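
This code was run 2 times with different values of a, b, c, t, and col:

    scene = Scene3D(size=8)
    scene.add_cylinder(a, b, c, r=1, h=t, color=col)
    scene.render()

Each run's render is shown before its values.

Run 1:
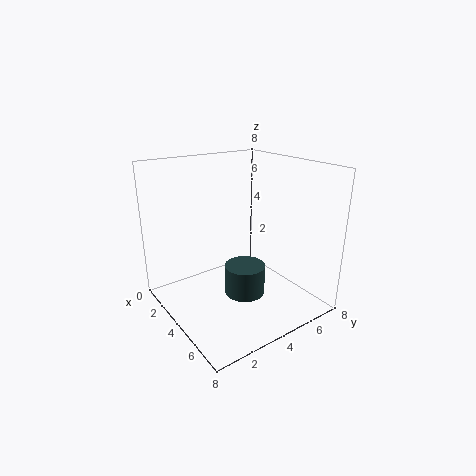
a = 6
b = 3
c = 2
t = 1.5
col = 'darkslategray'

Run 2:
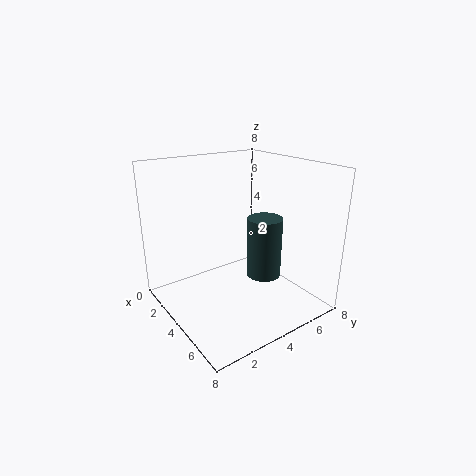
a = 4.5
b = 5.5
c = 1.5
t = 3.5
col = 'darkslategray'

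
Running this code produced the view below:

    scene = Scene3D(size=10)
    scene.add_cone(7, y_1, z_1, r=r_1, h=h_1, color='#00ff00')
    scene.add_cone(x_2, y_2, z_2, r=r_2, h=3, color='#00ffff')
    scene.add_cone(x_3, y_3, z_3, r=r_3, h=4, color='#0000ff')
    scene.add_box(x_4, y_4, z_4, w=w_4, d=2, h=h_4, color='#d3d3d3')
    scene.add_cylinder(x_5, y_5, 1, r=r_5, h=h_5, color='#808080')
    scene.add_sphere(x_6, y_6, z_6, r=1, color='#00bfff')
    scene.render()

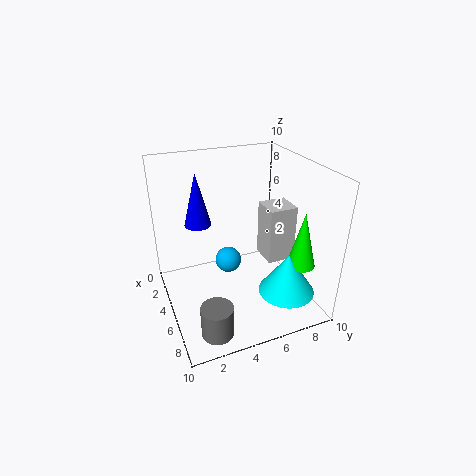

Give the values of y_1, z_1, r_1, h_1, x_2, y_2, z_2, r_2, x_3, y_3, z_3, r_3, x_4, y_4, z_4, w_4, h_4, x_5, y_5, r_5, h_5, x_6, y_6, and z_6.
y_1 = 9; z_1 = 3; r_1 = 1; h_1 = 4; x_2 = 7; y_2 = 8; z_2 = 1; r_2 = 2; x_3 = 2; y_3 = 3; z_3 = 5; r_3 = 1; x_4 = 4; y_4 = 7; z_4 = 3; w_4 = 2; h_4 = 4; x_5 = 9; y_5 = 2; r_5 = 1; h_5 = 2; x_6 = 3; y_6 = 5; z_6 = 2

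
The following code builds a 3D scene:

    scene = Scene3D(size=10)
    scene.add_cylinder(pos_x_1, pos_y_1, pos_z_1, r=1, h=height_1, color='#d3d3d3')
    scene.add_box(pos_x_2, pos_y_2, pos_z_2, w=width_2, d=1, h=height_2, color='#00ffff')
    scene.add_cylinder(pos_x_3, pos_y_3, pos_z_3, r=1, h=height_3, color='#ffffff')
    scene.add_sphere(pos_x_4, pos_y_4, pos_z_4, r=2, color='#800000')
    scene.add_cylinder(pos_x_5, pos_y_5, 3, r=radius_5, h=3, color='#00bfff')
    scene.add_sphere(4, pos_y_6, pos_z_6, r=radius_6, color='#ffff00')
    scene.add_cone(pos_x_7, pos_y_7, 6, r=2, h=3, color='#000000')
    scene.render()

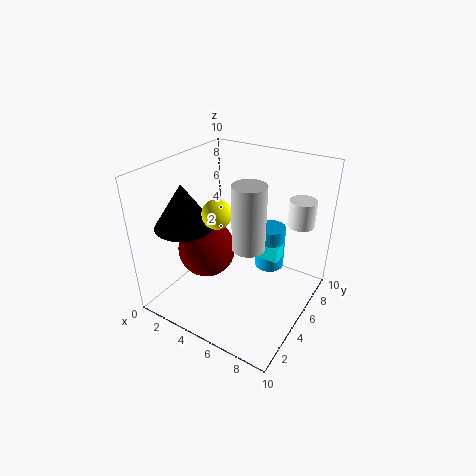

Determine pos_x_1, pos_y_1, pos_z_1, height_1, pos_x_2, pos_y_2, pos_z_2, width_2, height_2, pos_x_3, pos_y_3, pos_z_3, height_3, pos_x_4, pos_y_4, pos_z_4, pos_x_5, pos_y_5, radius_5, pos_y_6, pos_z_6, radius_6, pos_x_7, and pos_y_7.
pos_x_1 = 7
pos_y_1 = 3
pos_z_1 = 6
height_1 = 4
pos_x_2 = 6
pos_y_2 = 5
pos_z_2 = 4
width_2 = 2
height_2 = 1
pos_x_3 = 8
pos_y_3 = 9
pos_z_3 = 5
height_3 = 2
pos_x_4 = 3
pos_y_4 = 4
pos_z_4 = 4
pos_x_5 = 7
pos_y_5 = 6
radius_5 = 1
pos_y_6 = 4
pos_z_6 = 7
radius_6 = 1
pos_x_7 = 2
pos_y_7 = 3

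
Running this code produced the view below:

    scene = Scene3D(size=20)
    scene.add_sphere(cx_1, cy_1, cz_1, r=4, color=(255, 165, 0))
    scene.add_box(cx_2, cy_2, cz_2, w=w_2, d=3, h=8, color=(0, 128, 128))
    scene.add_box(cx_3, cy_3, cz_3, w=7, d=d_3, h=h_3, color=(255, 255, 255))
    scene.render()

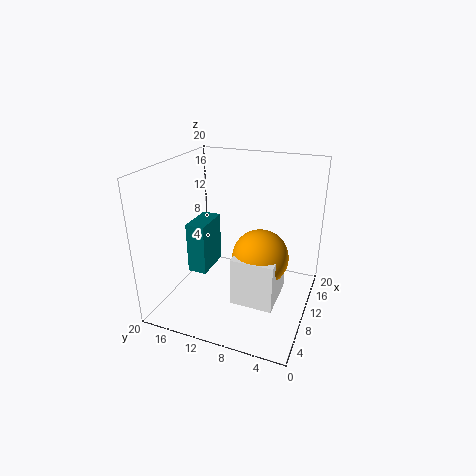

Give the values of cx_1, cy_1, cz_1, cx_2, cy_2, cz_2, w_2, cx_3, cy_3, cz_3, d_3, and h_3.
cx_1 = 11; cy_1 = 7; cz_1 = 7; cx_2 = 11; cy_2 = 16; cz_2 = 2; w_2 = 6; cx_3 = 7; cy_3 = 4; cz_3 = 1; d_3 = 6; h_3 = 7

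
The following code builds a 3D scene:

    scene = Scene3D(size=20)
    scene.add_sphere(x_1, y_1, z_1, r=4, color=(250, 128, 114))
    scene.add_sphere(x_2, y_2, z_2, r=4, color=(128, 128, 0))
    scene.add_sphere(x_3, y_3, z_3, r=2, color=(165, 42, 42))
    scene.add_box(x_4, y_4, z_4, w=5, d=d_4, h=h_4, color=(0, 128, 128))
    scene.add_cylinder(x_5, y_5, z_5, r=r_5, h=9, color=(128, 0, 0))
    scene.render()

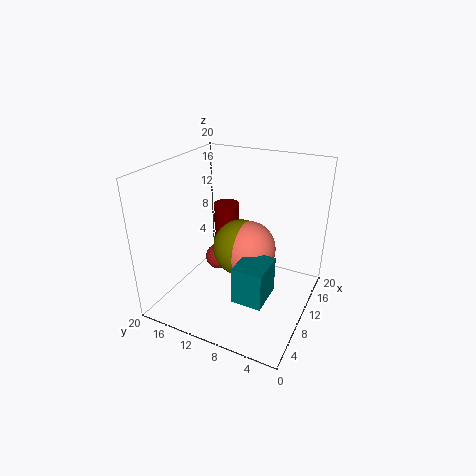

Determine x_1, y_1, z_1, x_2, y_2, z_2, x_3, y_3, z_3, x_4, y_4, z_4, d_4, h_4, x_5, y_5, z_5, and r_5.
x_1 = 11, y_1 = 9, z_1 = 8, x_2 = 11, y_2 = 10, z_2 = 8, x_3 = 13, y_3 = 15, z_3 = 4, x_4 = 4, y_4 = 4, z_4 = 4, d_4 = 4, h_4 = 5, x_5 = 16, y_5 = 15, z_5 = 3, r_5 = 2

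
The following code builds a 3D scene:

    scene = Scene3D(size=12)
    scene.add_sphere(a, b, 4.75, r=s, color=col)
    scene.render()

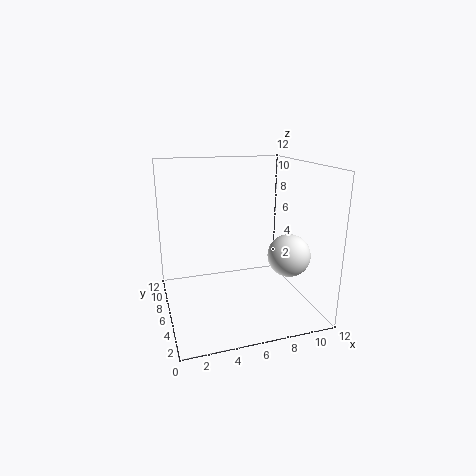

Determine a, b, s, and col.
a = 9.75, b = 4, s = 1.75, col = 'white'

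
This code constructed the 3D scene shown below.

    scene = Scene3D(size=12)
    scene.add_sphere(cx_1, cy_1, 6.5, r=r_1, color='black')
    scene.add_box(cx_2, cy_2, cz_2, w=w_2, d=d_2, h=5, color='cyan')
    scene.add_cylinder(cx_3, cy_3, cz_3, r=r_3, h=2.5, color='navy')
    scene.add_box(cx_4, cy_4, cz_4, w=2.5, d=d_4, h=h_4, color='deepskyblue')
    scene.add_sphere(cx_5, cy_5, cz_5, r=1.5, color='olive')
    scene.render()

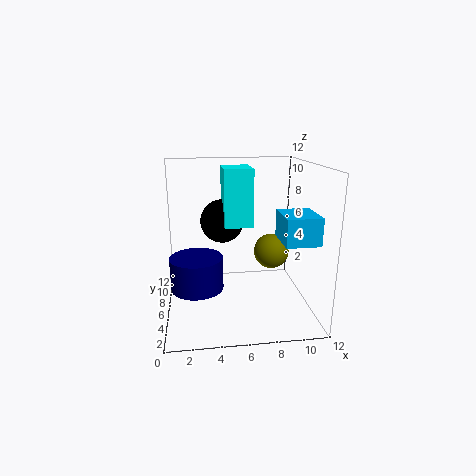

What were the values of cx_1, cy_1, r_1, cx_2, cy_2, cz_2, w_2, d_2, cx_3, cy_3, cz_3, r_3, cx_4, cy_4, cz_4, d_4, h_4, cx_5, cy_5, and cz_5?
cx_1 = 5; cy_1 = 9.5; r_1 = 2; cx_2 = 5; cy_2 = 7; cz_2 = 6.5; w_2 = 2.5; d_2 = 3.5; cx_3 = 2.5; cy_3 = 3.5; cz_3 = 3; r_3 = 2; cx_4 = 8.5; cy_4 = 0.5; cz_4 = 7; d_4 = 3; h_4 = 2; cx_5 = 9; cy_5 = 6.5; cz_5 = 4.5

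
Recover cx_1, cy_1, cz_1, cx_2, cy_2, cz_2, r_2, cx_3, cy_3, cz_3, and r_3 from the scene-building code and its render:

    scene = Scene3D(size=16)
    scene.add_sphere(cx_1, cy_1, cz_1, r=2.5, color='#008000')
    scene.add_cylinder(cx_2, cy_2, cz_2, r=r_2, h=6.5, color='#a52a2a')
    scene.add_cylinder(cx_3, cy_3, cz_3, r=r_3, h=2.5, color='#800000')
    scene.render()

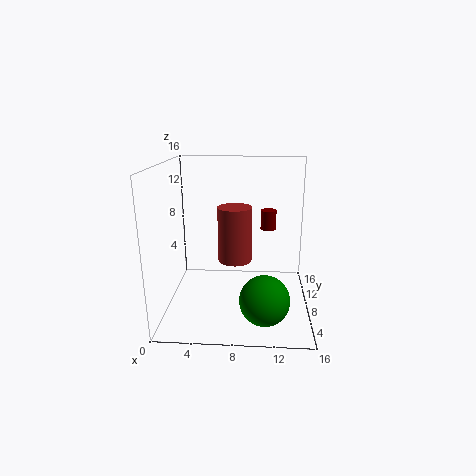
cx_1 = 11, cy_1 = 2.5, cz_1 = 3.5, cx_2 = 7.5, cy_2 = 10, cz_2 = 4.5, r_2 = 2, cx_3 = 11.5, cy_3 = 14.5, cz_3 = 7, r_3 = 1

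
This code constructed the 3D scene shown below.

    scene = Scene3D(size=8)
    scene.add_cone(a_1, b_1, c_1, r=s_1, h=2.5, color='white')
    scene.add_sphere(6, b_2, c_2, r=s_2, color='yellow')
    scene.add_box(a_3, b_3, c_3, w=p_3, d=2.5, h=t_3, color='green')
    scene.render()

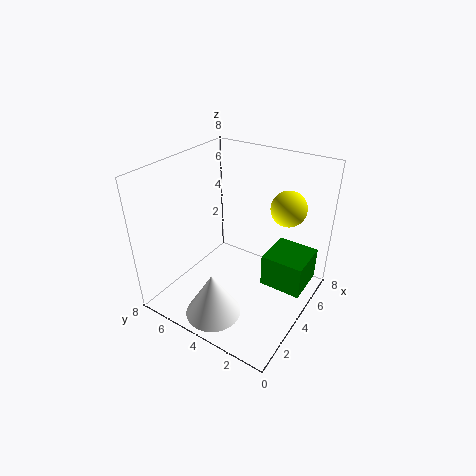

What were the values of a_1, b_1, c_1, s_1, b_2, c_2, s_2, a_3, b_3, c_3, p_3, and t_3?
a_1 = 1.5
b_1 = 4
c_1 = 0.5
s_1 = 1.5
b_2 = 2
c_2 = 5.5
s_2 = 1
a_3 = 5
b_3 = 0.5
c_3 = 0.5
p_3 = 2.5
t_3 = 2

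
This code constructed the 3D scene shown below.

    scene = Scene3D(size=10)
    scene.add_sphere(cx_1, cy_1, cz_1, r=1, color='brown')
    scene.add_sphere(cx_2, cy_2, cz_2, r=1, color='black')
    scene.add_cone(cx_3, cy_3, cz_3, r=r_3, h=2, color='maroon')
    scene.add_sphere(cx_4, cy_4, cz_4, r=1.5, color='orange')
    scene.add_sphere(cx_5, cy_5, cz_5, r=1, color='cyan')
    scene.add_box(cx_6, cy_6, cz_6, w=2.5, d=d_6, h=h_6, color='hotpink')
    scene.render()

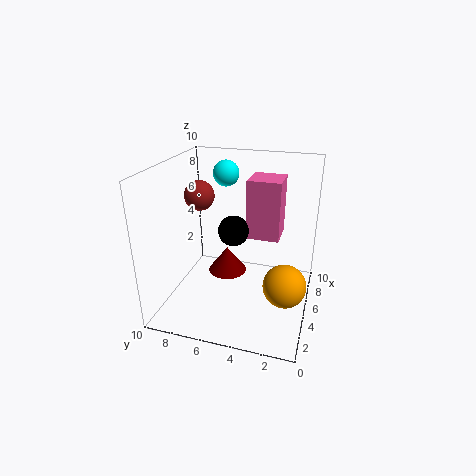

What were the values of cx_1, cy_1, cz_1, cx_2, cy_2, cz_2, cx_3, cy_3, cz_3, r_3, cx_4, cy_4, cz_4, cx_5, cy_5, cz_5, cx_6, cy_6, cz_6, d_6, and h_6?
cx_1 = 4.5, cy_1 = 7.5, cz_1 = 8, cx_2 = 4, cy_2 = 5, cz_2 = 6, cx_3 = 7, cy_3 = 6.5, cz_3 = 1, r_3 = 1.5, cx_4 = 4.5, cy_4 = 1.5, cz_4 = 2, cx_5 = 8.5, cy_5 = 7, cz_5 = 8.5, cx_6 = 7, cy_6 = 2.5, cz_6 = 4, d_6 = 2.5, h_6 = 4.5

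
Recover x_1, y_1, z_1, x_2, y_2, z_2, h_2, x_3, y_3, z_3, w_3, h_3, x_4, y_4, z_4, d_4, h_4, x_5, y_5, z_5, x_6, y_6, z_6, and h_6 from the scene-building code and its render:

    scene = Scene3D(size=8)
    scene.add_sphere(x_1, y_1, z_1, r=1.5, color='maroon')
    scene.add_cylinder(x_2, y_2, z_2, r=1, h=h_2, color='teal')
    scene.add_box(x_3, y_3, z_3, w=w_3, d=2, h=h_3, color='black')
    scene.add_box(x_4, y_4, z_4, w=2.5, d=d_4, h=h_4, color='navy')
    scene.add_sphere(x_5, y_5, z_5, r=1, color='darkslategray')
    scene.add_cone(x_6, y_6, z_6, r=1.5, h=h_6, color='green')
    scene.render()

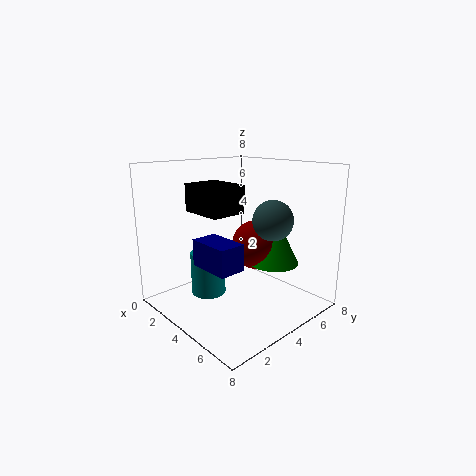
x_1 = 3.5, y_1 = 6, z_1 = 3, x_2 = 2.5, y_2 = 3, z_2 = 0.5, h_2 = 2.5, x_3 = 2, y_3 = 2, z_3 = 5.5, w_3 = 2.5, h_3 = 1.5, x_4 = 2.5, y_4 = 2, z_4 = 2.5, d_4 = 1.5, h_4 = 1.5, x_5 = 6.5, y_5 = 4, z_5 = 5.5, x_6 = 4.5, y_6 = 6.5, z_6 = 2, h_6 = 3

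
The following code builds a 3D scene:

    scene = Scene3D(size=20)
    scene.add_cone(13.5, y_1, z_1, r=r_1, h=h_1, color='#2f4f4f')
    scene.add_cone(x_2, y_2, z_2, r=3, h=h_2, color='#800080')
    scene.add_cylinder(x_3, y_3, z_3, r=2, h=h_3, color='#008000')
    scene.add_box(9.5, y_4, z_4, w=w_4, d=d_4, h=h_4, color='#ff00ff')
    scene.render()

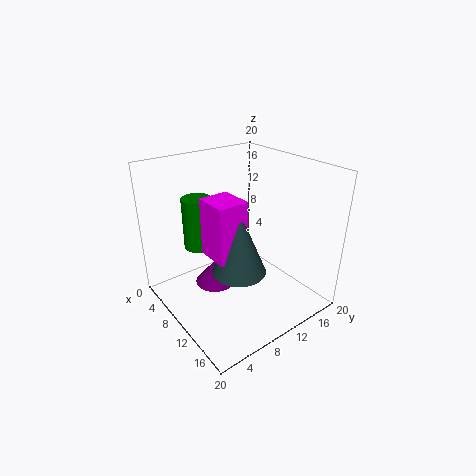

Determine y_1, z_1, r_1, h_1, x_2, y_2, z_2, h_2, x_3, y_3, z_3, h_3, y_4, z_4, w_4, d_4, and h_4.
y_1 = 7.5
z_1 = 7.5
r_1 = 3.5
h_1 = 8.5
x_2 = 7
y_2 = 8
z_2 = 2
h_2 = 3.5
x_3 = 7
y_3 = 5.5
z_3 = 9
h_3 = 7
y_4 = 4.5
z_4 = 9.5
w_4 = 4.5
d_4 = 4
h_4 = 7.5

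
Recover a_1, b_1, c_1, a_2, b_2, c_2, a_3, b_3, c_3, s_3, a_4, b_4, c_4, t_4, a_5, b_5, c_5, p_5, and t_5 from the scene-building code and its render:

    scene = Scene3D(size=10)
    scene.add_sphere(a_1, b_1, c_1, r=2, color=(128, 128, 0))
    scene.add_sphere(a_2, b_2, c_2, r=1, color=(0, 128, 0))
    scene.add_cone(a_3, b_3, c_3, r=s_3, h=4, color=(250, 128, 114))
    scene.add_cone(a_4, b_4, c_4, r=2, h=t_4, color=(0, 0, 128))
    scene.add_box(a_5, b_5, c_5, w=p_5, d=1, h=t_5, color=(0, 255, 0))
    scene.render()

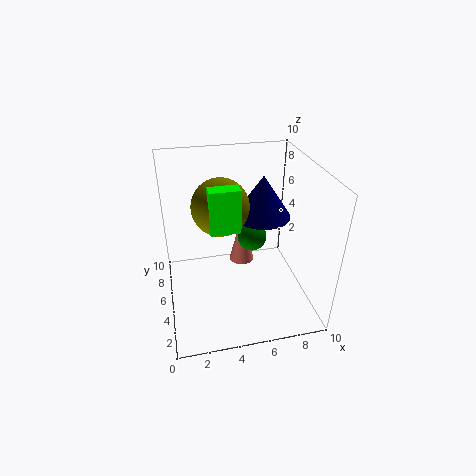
a_1 = 4; b_1 = 6; c_1 = 7; a_2 = 6; b_2 = 5; c_2 = 5; a_3 = 6; b_3 = 8; c_3 = 1; s_3 = 1; a_4 = 7; b_4 = 6; c_4 = 6; t_4 = 3; a_5 = 3; b_5 = 4; c_5 = 6; p_5 = 2; t_5 = 3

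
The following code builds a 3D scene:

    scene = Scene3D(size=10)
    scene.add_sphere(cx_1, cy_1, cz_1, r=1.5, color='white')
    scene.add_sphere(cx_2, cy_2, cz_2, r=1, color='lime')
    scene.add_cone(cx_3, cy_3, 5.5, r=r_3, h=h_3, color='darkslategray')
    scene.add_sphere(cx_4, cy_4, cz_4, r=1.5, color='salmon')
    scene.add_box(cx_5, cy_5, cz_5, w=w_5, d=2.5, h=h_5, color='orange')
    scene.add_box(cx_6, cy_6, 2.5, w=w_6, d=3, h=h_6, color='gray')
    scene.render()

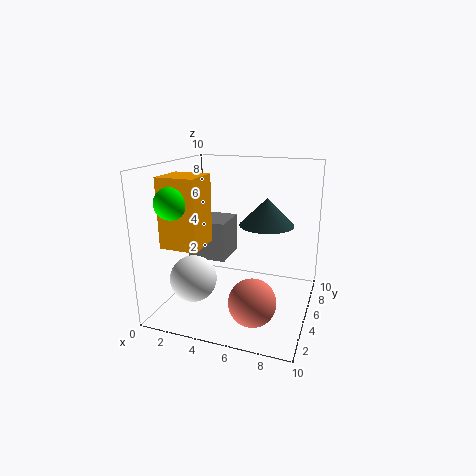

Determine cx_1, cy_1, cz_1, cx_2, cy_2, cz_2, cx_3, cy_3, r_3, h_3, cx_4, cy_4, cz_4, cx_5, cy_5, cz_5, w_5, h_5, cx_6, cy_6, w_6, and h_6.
cx_1 = 3
cy_1 = 2
cz_1 = 3
cx_2 = 2
cy_2 = 1.5
cz_2 = 8
cx_3 = 6.5
cy_3 = 7
r_3 = 2
h_3 = 2
cx_4 = 7
cy_4 = 2
cz_4 = 2
cx_5 = 1
cy_5 = 1.5
cz_5 = 5
w_5 = 2.5
h_5 = 4.5
cx_6 = 0.5
cy_6 = 6
w_6 = 3
h_6 = 3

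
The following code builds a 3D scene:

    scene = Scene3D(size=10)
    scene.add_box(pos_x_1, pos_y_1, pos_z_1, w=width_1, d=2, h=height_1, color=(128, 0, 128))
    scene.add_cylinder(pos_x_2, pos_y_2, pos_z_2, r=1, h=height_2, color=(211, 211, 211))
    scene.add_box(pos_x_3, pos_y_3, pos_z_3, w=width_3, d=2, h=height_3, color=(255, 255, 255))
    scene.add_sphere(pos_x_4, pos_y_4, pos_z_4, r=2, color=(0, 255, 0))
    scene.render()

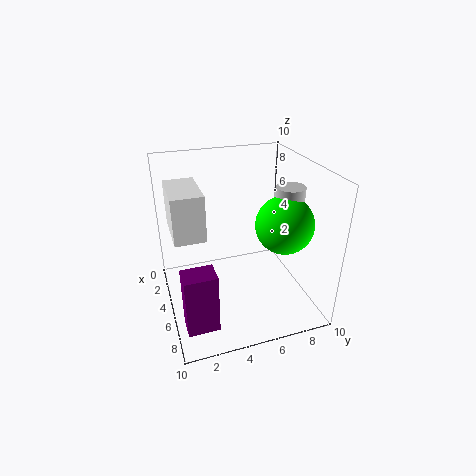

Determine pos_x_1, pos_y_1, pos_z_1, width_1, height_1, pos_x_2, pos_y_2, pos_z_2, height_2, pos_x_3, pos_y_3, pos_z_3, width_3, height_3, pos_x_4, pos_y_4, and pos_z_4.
pos_x_1 = 7.5; pos_y_1 = 0.5; pos_z_1 = 1; width_1 = 1.5; height_1 = 4; pos_x_2 = 5.5; pos_y_2 = 8.5; pos_z_2 = 5.5; height_2 = 3; pos_x_3 = 3; pos_y_3 = 0.5; pos_z_3 = 6; width_3 = 3.5; height_3 = 3; pos_x_4 = 6; pos_y_4 = 8; pos_z_4 = 6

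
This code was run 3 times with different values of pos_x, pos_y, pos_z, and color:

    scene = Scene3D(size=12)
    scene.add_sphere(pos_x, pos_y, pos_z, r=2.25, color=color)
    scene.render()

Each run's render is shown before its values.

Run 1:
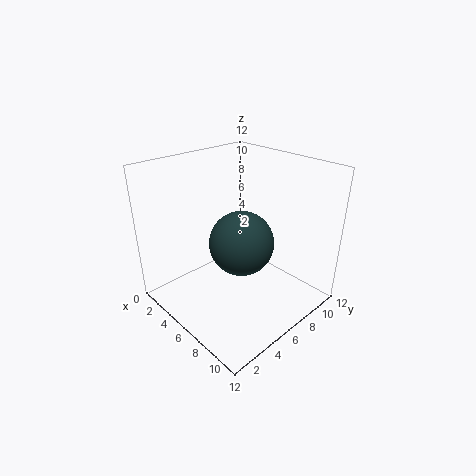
pos_x = 9, pos_y = 3.5, pos_z = 7.75, color = 'darkslategray'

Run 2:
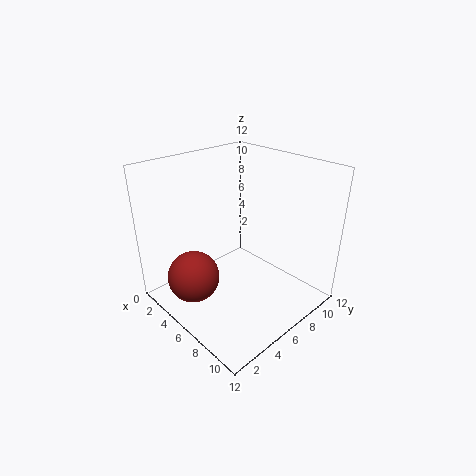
pos_x = 3.5, pos_y = 3, pos_z = 2.25, color = 'brown'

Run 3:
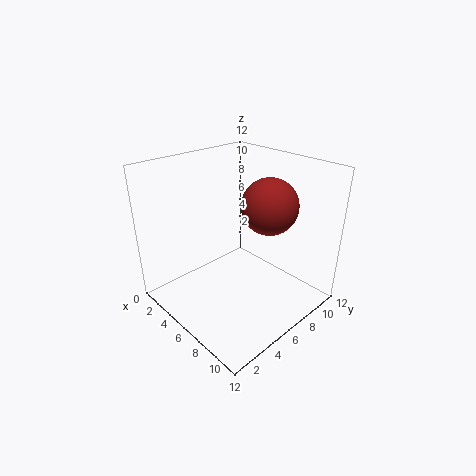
pos_x = 8, pos_y = 7.5, pos_z = 9, color = 'brown'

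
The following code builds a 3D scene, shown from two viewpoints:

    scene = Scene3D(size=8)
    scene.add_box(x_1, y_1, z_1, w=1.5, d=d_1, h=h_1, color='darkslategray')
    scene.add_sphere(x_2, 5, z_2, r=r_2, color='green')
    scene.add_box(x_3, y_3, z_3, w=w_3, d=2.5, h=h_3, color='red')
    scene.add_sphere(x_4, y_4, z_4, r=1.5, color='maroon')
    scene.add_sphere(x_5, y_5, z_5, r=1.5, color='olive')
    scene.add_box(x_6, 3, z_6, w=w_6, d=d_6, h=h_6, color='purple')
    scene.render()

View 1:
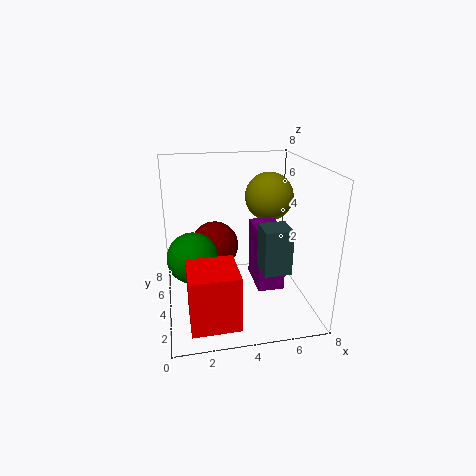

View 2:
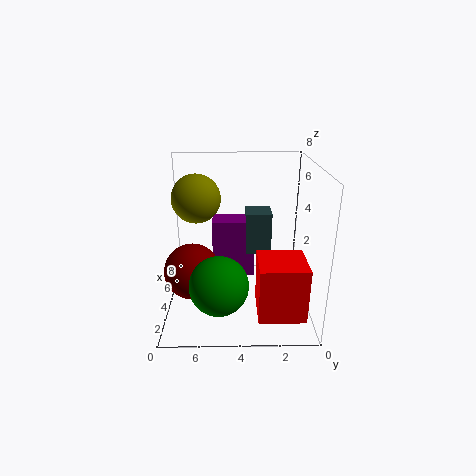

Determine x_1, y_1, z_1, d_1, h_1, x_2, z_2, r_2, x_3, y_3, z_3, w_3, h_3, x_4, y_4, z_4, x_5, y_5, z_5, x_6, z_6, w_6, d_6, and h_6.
x_1 = 5
y_1 = 2
z_1 = 2.5
d_1 = 1.5
h_1 = 2.5
x_2 = 1.5
z_2 = 2.5
r_2 = 1.5
x_3 = 1
y_3 = 0.5
z_3 = 0.5
w_3 = 2.5
h_3 = 3
x_4 = 3
y_4 = 6.5
z_4 = 2.5
x_5 = 6.5
y_5 = 6.5
z_5 = 5.5
x_6 = 5
z_6 = 1
w_6 = 1.5
d_6 = 2.5
h_6 = 3.5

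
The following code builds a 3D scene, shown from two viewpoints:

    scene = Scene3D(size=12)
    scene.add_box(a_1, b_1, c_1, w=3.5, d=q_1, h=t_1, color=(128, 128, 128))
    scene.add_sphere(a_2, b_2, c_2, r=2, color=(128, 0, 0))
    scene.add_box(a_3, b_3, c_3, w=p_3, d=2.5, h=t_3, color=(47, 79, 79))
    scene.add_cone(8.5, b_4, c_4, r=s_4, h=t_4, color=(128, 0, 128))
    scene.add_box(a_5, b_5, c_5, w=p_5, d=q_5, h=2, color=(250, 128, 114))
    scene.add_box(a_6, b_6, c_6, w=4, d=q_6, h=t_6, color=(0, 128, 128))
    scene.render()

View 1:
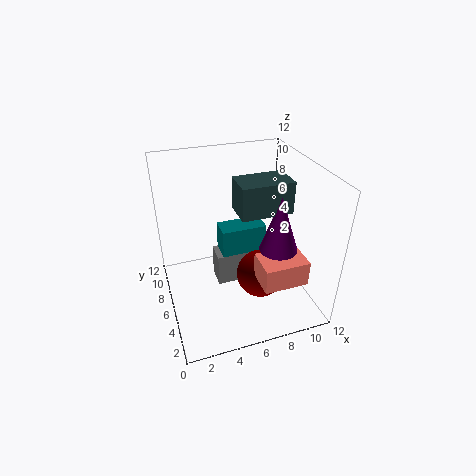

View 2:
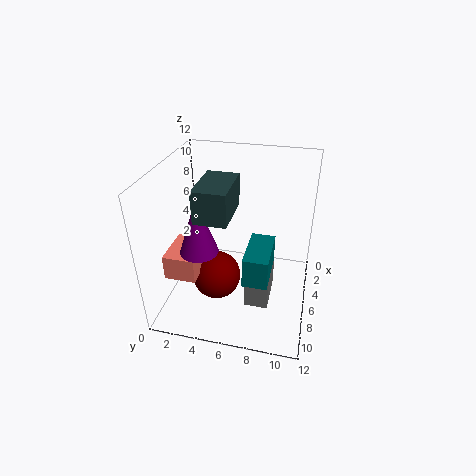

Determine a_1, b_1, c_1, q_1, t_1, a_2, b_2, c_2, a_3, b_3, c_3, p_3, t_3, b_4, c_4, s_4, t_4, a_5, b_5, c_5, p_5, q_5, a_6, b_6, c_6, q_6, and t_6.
a_1 = 4.5; b_1 = 7; c_1 = 0.5; q_1 = 2; t_1 = 3; a_2 = 7.5; b_2 = 4.5; c_2 = 3; a_3 = 5.5; b_3 = 3.5; c_3 = 9; p_3 = 4; t_3 = 2.5; b_4 = 3.5; c_4 = 6; s_4 = 1.5; t_4 = 4.5; a_5 = 6.5; b_5 = 1; c_5 = 4; p_5 = 3.5; q_5 = 2.5; a_6 = 5; b_6 = 7; c_6 = 3.5; q_6 = 2; t_6 = 2.5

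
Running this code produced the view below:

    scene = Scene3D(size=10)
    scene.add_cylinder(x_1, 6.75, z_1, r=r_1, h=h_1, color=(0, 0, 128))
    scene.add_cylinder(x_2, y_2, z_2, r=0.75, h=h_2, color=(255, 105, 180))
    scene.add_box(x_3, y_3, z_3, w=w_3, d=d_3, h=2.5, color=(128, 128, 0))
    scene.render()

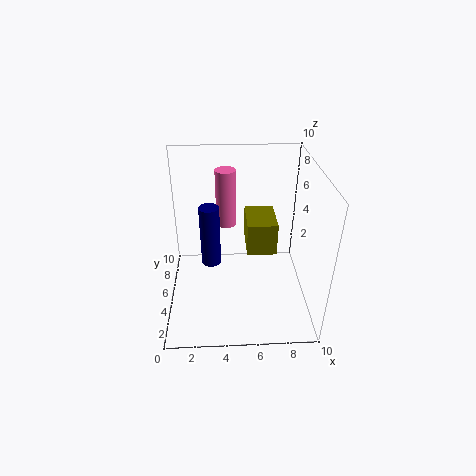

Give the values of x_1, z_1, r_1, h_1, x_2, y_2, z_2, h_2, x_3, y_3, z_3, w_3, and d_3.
x_1 = 3, z_1 = 1.75, r_1 = 0.75, h_1 = 4.75, x_2 = 4.25, y_2 = 7.5, z_2 = 4.75, h_2 = 4.25, x_3 = 5.75, y_3 = 6, z_3 = 2.75, w_3 = 2.25, d_3 = 3.25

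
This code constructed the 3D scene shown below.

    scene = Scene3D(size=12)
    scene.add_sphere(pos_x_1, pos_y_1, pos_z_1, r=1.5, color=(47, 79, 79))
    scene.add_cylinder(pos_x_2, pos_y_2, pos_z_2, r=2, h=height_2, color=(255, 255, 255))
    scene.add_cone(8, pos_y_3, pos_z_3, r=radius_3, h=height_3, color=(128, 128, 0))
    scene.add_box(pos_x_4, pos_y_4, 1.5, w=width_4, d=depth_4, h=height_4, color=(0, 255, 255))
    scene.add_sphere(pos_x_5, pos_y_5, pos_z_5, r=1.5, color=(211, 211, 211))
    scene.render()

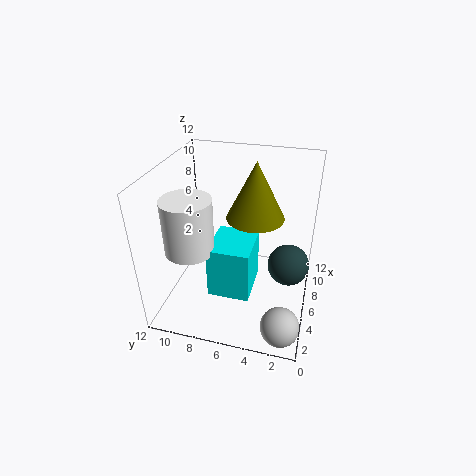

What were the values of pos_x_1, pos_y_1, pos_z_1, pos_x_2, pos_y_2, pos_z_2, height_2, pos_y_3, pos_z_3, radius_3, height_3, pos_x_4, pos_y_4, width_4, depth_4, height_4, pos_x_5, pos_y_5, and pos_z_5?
pos_x_1 = 3.5; pos_y_1 = 1.5; pos_z_1 = 6; pos_x_2 = 4; pos_y_2 = 9.5; pos_z_2 = 5.5; height_2 = 4.5; pos_y_3 = 5; pos_z_3 = 7; radius_3 = 2.5; height_3 = 5; pos_x_4 = 3.5; pos_y_4 = 4.5; width_4 = 4; depth_4 = 3.5; height_4 = 4.5; pos_x_5 = 1.5; pos_y_5 = 1.5; pos_z_5 = 1.5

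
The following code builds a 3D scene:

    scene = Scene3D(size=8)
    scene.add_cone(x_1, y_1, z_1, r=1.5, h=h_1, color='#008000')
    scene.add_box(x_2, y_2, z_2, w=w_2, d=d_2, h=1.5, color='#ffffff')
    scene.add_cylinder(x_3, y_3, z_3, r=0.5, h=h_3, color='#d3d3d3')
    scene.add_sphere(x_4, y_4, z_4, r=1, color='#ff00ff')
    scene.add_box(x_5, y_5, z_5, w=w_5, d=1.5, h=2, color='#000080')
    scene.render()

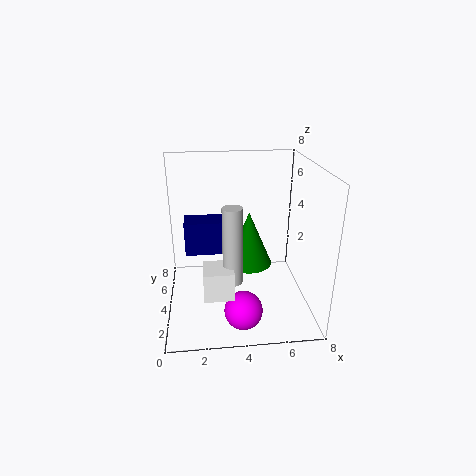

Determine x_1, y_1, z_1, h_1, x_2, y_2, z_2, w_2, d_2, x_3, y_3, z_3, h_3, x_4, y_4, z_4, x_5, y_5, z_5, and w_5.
x_1 = 5; y_1 = 6.5; z_1 = 1; h_1 = 3.5; x_2 = 2; y_2 = 1; z_2 = 2; w_2 = 1.5; d_2 = 1.5; x_3 = 3.5; y_3 = 2; z_3 = 2.5; h_3 = 4; x_4 = 4; y_4 = 1.5; z_4 = 1; x_5 = 1; y_5 = 5; z_5 = 2.5; w_5 = 2.5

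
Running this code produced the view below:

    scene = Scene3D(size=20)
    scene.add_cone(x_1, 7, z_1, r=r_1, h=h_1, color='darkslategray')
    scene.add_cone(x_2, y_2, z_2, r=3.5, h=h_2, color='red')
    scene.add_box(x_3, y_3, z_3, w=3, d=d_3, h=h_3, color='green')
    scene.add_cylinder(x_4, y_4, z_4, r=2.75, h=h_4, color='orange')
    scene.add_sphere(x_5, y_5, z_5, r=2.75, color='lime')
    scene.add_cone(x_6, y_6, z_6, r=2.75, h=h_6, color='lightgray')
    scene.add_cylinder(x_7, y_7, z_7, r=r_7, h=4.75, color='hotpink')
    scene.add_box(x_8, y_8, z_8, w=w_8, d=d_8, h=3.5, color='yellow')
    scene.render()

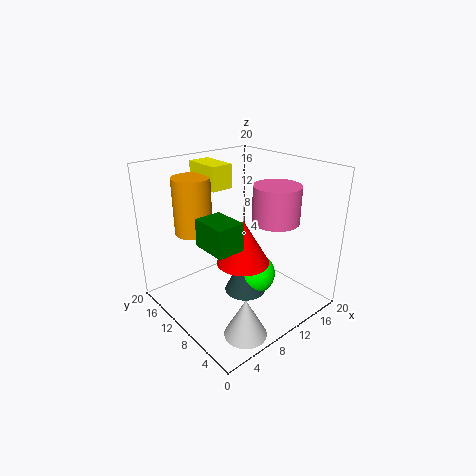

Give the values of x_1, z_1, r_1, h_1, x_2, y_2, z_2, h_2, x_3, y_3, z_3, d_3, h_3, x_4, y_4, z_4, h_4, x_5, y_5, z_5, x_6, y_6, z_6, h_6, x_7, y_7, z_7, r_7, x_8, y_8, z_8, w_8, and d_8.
x_1 = 8.75, z_1 = 3.75, r_1 = 2.75, h_1 = 5.75, x_2 = 8.75, y_2 = 7.5, z_2 = 7.75, h_2 = 6, x_3 = 0.25, y_3 = 1.25, z_3 = 14, d_3 = 4, h_3 = 3, x_4 = 7, y_4 = 16.5, z_4 = 9.5, h_4 = 8.25, x_5 = 10.25, y_5 = 6.75, z_5 = 5.75, x_6 = 5.5, y_6 = 3.25, z_6 = 0.25, h_6 = 5.25, x_7 = 12, y_7 = 5, z_7 = 13.5, r_7 = 3, x_8 = 9, y_8 = 14, z_8 = 15.75, w_8 = 3.25, d_8 = 5.75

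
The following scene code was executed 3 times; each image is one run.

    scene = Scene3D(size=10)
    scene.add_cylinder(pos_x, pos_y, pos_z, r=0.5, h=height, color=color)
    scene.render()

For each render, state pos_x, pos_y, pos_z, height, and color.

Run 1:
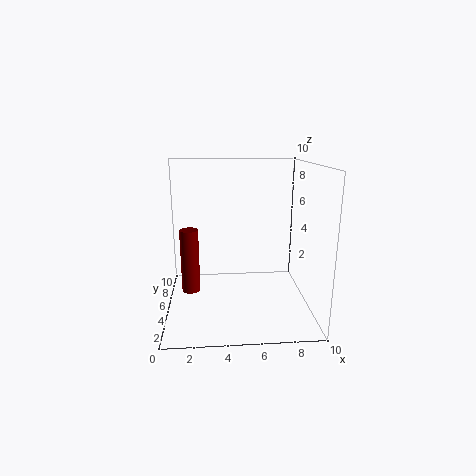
pos_x = 2; pos_y = 0.5; pos_z = 3.5; height = 3.5; color = 'maroon'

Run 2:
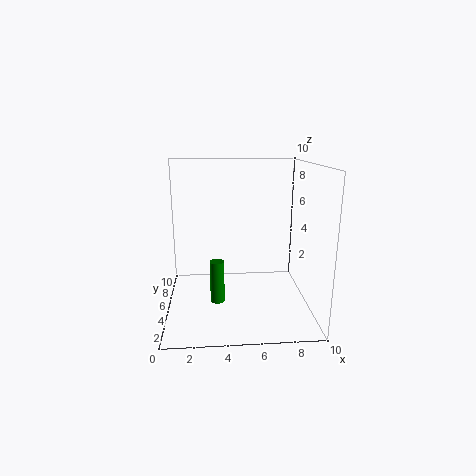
pos_x = 3.5; pos_y = 4.5; pos_z = 0.5; height = 3; color = 'green'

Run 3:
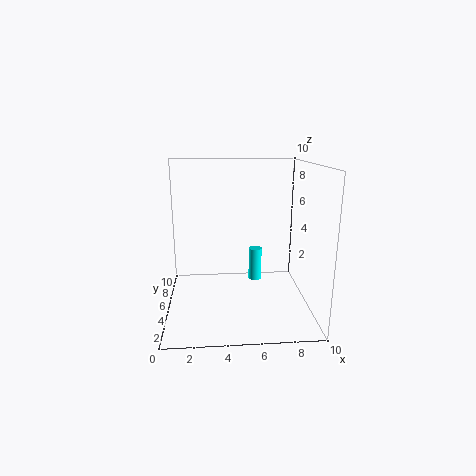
pos_x = 6.5; pos_y = 7; pos_z = 1; height = 2.5; color = 'cyan'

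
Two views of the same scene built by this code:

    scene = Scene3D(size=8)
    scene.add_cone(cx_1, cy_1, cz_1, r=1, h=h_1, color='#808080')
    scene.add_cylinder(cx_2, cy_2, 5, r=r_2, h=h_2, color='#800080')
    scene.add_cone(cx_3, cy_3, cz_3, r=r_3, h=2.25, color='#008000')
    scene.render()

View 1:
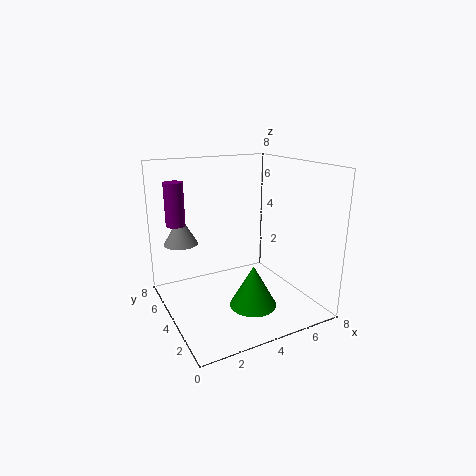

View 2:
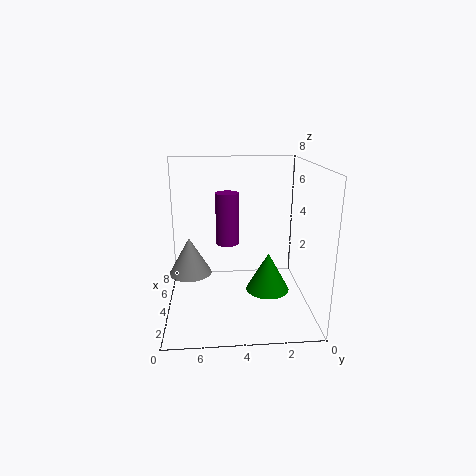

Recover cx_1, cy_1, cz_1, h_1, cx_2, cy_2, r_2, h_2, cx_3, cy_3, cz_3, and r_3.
cx_1 = 1.5, cy_1 = 6.5, cz_1 = 3.25, h_1 = 1.75, cx_2 = 0.75, cy_2 = 4.75, r_2 = 0.5, h_2 = 2.25, cx_3 = 4, cy_3 = 2.25, cz_3 = 0.75, r_3 = 1.25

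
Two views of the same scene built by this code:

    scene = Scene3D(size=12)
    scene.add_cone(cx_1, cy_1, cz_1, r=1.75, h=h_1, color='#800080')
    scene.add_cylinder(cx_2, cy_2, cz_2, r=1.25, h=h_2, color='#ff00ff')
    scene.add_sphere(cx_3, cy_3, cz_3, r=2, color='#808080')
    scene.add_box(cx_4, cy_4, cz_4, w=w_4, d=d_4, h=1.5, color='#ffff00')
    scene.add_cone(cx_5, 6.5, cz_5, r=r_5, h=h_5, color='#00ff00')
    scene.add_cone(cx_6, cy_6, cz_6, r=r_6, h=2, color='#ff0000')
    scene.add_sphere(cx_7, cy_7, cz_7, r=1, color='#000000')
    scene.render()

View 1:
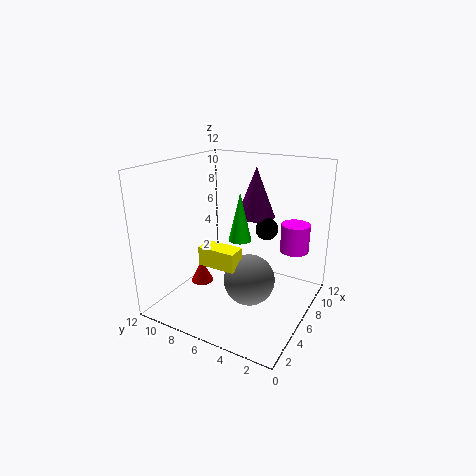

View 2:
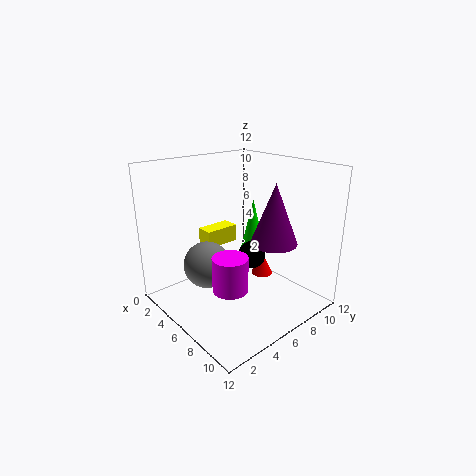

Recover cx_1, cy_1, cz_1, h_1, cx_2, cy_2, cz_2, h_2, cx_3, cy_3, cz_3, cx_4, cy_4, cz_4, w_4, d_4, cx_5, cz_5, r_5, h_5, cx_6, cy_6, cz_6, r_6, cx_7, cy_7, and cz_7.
cx_1 = 9.75, cy_1 = 6.25, cz_1 = 6.75, h_1 = 4.5, cx_2 = 9.5, cy_2 = 2.25, cz_2 = 4.25, h_2 = 2.5, cx_3 = 4.25, cy_3 = 4, cz_3 = 3.5, cx_4 = 2.5, cy_4 = 4.5, cz_4 = 4.75, w_4 = 1.5, d_4 = 3, cx_5 = 7.25, cz_5 = 5.25, r_5 = 1, h_5 = 4.25, cx_6 = 5.5, cy_6 = 9.5, cz_6 = 1.25, r_6 = 1, cx_7 = 9, cy_7 = 4.75, cz_7 = 6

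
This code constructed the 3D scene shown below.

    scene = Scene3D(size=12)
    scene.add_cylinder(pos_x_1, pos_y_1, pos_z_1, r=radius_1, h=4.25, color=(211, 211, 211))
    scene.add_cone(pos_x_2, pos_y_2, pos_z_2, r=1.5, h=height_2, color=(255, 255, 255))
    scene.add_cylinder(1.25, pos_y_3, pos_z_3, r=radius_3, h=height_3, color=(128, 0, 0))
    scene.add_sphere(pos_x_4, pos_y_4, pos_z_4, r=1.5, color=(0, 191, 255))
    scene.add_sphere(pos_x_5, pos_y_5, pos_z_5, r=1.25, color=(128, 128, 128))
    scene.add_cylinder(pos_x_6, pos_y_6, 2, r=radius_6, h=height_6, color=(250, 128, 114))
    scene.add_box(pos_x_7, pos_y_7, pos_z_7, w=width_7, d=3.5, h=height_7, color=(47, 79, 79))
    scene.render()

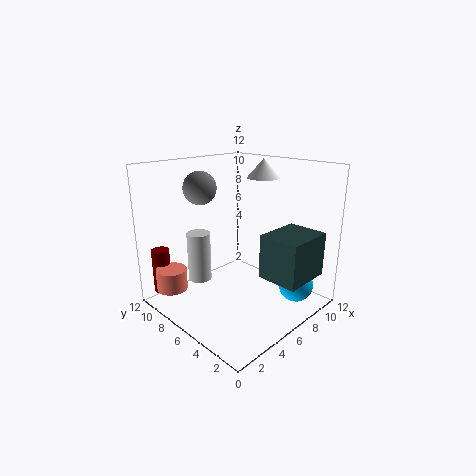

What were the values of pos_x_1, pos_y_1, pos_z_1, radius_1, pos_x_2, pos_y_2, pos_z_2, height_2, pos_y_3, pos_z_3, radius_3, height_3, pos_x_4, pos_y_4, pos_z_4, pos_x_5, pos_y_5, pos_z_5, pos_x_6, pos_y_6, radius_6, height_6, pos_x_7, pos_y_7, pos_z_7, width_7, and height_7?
pos_x_1 = 4
pos_y_1 = 8.75
pos_z_1 = 2
radius_1 = 1
pos_x_2 = 10.5
pos_y_2 = 7.25
pos_z_2 = 10.25
height_2 = 1.75
pos_y_3 = 10.5
pos_z_3 = 1.25
radius_3 = 0.75
height_3 = 3.75
pos_x_4 = 9.75
pos_y_4 = 2.5
pos_z_4 = 1.5
pos_x_5 = 3
pos_y_5 = 7
pos_z_5 = 10.5
pos_x_6 = 1.25
pos_y_6 = 9
radius_6 = 1.25
height_6 = 1.75
pos_x_7 = 6.75
pos_y_7 = 0.75
pos_z_7 = 2.75
width_7 = 4.25
height_7 = 3.75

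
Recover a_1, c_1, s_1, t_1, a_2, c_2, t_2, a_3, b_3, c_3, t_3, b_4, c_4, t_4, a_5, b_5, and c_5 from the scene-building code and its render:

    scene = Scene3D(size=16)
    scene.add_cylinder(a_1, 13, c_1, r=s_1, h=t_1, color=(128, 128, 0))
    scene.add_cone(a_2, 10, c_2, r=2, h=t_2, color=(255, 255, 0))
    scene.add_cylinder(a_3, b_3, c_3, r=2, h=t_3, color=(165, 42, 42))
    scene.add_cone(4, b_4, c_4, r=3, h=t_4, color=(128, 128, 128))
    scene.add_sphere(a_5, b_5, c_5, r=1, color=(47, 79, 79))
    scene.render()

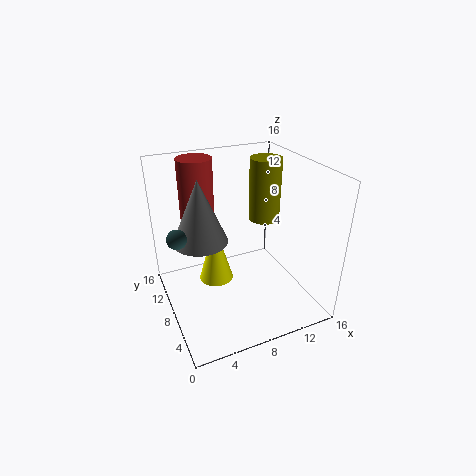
a_1 = 14
c_1 = 7
s_1 = 2
t_1 = 8
a_2 = 6
c_2 = 2
t_2 = 7
a_3 = 5
b_3 = 13
c_3 = 9
t_3 = 7
b_4 = 9
c_4 = 8
t_4 = 7
a_5 = 1
b_5 = 7
c_5 = 10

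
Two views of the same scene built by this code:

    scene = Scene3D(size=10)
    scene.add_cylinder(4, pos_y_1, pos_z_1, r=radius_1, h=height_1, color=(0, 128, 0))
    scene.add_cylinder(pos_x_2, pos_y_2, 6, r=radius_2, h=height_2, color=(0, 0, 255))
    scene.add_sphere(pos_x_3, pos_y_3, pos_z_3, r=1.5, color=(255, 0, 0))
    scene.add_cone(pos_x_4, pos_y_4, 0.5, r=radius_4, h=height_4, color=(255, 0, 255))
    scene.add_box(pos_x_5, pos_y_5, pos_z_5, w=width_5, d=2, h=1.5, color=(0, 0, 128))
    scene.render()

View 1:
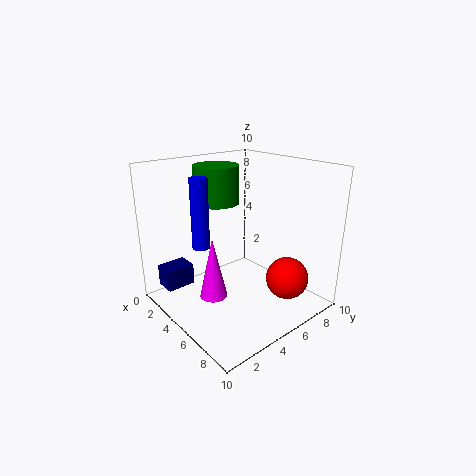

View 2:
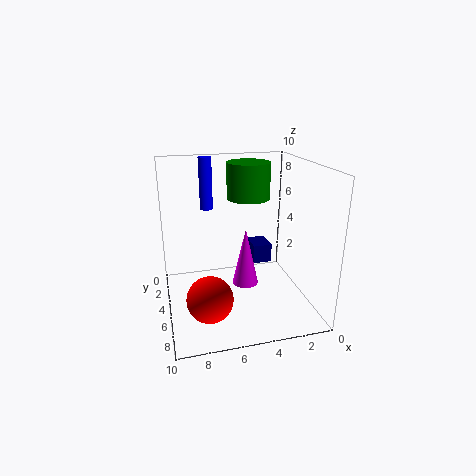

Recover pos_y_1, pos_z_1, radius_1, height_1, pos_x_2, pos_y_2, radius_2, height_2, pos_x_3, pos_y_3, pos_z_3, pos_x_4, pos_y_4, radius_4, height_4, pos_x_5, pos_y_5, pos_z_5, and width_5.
pos_y_1 = 4
pos_z_1 = 7.5
radius_1 = 1.5
height_1 = 2.5
pos_x_2 = 6.5
pos_y_2 = 1
radius_2 = 0.5
height_2 = 4
pos_x_3 = 7.5
pos_y_3 = 7.5
pos_z_3 = 2
pos_x_4 = 4
pos_y_4 = 3.5
radius_4 = 1
height_4 = 4.5
pos_x_5 = 1.5
pos_y_5 = 0.5
pos_z_5 = 1.5
width_5 = 1.5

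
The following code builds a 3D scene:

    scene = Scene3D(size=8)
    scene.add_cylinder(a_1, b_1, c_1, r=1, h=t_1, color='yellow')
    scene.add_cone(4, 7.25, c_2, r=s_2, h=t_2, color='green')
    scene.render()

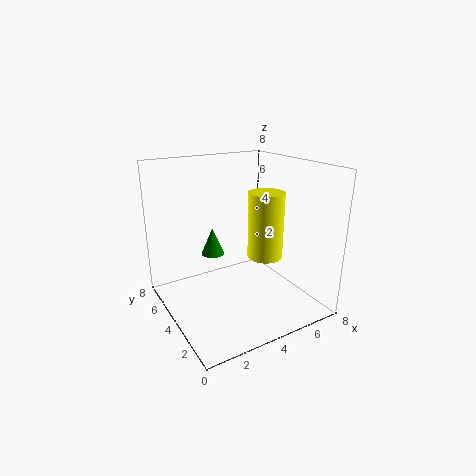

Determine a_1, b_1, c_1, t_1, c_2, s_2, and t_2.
a_1 = 5.5
b_1 = 3.5
c_1 = 2.75
t_1 = 3.75
c_2 = 1.75
s_2 = 0.75
t_2 = 1.75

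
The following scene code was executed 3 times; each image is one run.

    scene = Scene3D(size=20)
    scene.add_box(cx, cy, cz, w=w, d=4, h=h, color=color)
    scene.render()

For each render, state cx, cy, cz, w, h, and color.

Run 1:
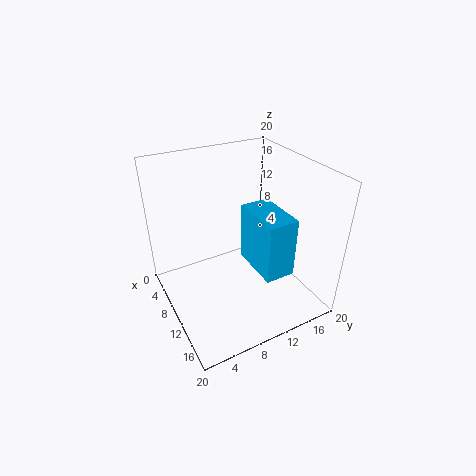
cx = 10; cy = 10.5; cz = 7; w = 7; h = 8; color = 'deepskyblue'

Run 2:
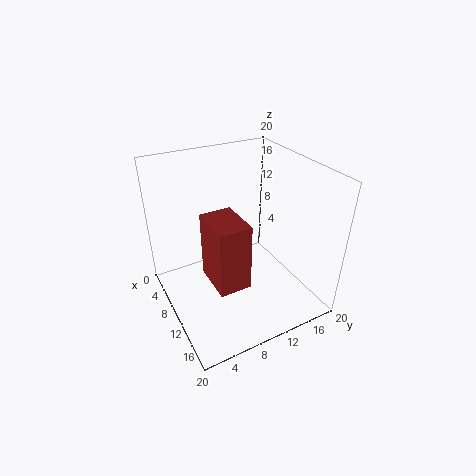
cx = 11.5; cy = 4; cz = 7.5; w = 5.5; h = 8.5; color = 'brown'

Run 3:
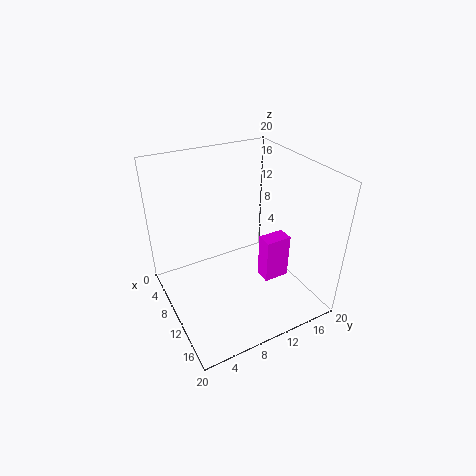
cx = 8.5; cy = 14.5; cz = 1; w = 2.5; h = 7; color = 'magenta'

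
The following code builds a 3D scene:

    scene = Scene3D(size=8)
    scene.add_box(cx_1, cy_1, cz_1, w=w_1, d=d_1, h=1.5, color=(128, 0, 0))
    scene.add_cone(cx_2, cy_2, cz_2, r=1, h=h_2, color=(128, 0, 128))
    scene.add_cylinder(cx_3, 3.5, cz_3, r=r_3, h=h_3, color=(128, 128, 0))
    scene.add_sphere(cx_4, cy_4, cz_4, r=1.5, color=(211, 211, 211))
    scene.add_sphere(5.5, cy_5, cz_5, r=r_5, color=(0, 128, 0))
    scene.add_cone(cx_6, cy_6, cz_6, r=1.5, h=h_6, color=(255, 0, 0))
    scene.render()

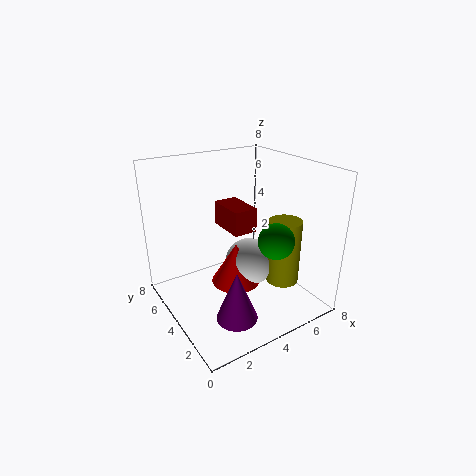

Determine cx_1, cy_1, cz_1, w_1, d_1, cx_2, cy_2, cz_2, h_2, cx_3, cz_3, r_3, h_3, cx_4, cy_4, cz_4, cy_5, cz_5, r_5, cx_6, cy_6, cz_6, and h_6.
cx_1 = 4.5
cy_1 = 5
cz_1 = 3.5
w_1 = 1.5
d_1 = 2.5
cx_2 = 2
cy_2 = 1
cz_2 = 1.5
h_2 = 2.5
cx_3 = 7
cz_3 = 0.5
r_3 = 1
h_3 = 4
cx_4 = 5.5
cy_4 = 5
cz_4 = 1.5
cy_5 = 2.5
cz_5 = 4
r_5 = 1
cx_6 = 4.5
cy_6 = 5
cz_6 = 0.5
h_6 = 2.5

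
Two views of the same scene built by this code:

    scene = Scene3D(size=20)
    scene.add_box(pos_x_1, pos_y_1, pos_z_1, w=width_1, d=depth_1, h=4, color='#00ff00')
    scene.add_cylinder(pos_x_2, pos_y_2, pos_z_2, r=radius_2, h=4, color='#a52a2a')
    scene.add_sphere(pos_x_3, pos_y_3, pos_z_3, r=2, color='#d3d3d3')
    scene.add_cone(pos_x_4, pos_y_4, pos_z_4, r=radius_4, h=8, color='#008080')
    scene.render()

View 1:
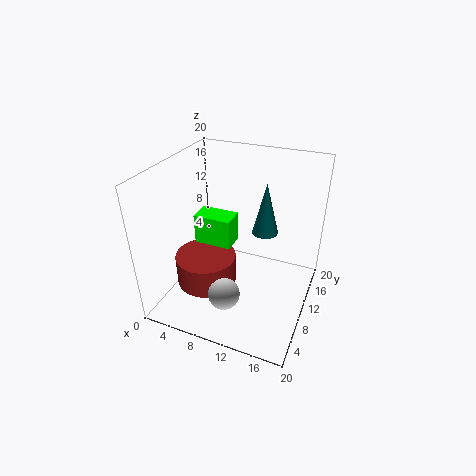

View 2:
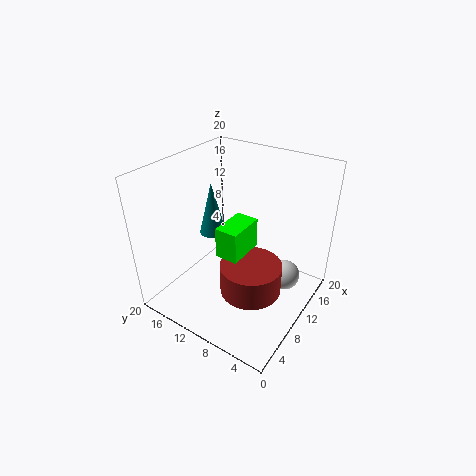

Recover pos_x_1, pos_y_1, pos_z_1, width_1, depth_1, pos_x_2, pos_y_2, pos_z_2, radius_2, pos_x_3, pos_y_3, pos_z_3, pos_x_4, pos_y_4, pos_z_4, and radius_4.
pos_x_1 = 5
pos_y_1 = 7
pos_z_1 = 10
width_1 = 5
depth_1 = 3
pos_x_2 = 7
pos_y_2 = 6
pos_z_2 = 5
radius_2 = 4
pos_x_3 = 11
pos_y_3 = 3
pos_z_3 = 6
pos_x_4 = 12
pos_y_4 = 16
pos_z_4 = 8
radius_4 = 2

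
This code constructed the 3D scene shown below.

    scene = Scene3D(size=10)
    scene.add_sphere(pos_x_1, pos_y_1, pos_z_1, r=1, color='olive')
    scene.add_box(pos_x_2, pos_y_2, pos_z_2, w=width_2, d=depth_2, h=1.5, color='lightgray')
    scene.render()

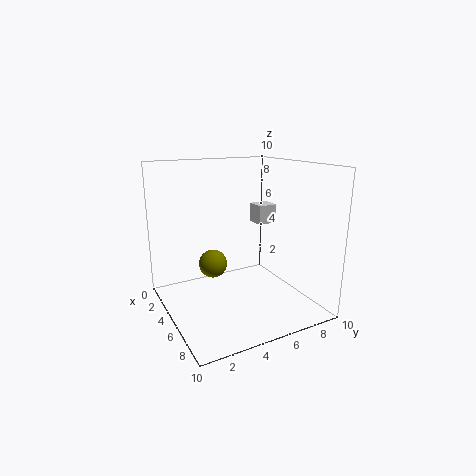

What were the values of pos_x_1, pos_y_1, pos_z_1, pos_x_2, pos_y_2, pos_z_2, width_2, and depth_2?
pos_x_1 = 4, pos_y_1 = 3.5, pos_z_1 = 3, pos_x_2 = 1.5, pos_y_2 = 8, pos_z_2 = 5, width_2 = 1.5, depth_2 = 1.5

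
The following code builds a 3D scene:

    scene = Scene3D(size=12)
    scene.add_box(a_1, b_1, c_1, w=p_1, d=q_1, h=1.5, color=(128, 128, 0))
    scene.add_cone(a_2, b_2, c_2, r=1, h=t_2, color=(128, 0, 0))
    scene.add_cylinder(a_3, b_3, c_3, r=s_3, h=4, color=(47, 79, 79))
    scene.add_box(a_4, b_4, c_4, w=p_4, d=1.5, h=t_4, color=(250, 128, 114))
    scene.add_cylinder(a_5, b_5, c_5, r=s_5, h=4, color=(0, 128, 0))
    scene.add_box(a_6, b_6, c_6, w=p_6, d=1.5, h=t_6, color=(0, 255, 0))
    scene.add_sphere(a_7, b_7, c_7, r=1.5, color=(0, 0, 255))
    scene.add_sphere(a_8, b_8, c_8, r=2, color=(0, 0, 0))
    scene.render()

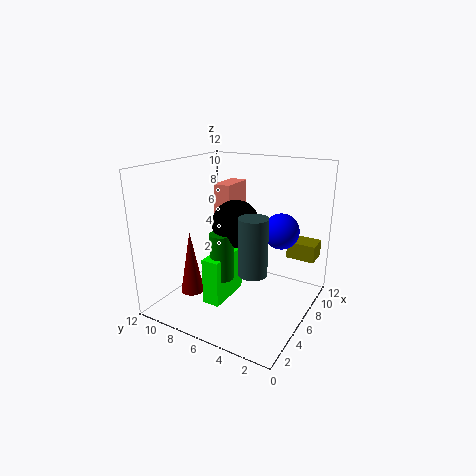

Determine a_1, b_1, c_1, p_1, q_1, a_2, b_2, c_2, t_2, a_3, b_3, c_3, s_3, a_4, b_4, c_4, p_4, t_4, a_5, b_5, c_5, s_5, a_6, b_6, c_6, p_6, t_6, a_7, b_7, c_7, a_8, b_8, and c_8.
a_1 = 9.5
b_1 = 0.5
c_1 = 3.5
p_1 = 2
q_1 = 2.5
a_2 = 4
b_2 = 9.5
c_2 = 1
t_2 = 5.5
a_3 = 2
b_3 = 2.5
c_3 = 5.5
s_3 = 1
a_4 = 7
b_4 = 7.5
c_4 = 7
p_4 = 3
t_4 = 3
a_5 = 5
b_5 = 7
c_5 = 2.5
s_5 = 1
a_6 = 3.5
b_6 = 6.5
c_6 = 0.5
p_6 = 4
t_6 = 4
a_7 = 8
b_7 = 3
c_7 = 6.5
a_8 = 6.5
b_8 = 6.5
c_8 = 7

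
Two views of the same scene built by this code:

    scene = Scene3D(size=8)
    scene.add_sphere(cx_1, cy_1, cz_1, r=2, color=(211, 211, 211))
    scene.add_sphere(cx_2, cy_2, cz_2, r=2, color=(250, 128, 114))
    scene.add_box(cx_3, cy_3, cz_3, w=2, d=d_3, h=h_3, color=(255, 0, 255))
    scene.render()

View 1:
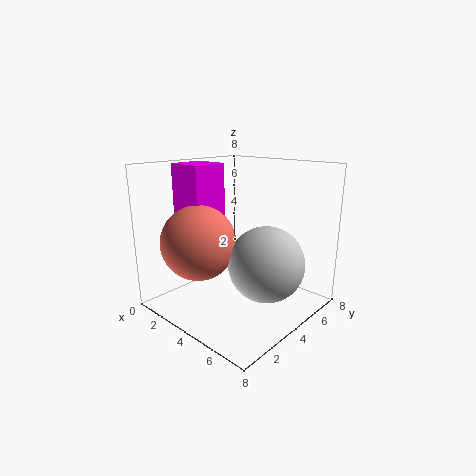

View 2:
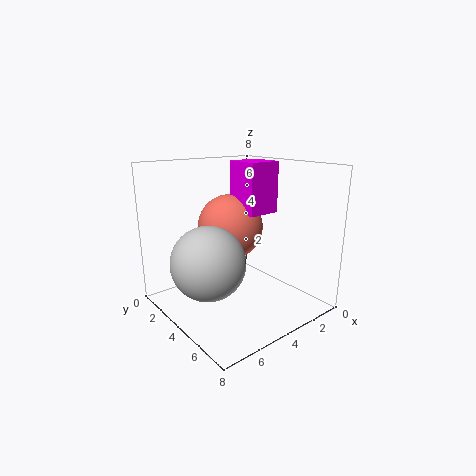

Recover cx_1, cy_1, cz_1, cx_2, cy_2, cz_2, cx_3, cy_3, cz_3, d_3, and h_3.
cx_1 = 6
cy_1 = 4
cz_1 = 3
cx_2 = 3
cy_2 = 2
cz_2 = 4
cx_3 = 1
cy_3 = 2
cz_3 = 5
d_3 = 2
h_3 = 3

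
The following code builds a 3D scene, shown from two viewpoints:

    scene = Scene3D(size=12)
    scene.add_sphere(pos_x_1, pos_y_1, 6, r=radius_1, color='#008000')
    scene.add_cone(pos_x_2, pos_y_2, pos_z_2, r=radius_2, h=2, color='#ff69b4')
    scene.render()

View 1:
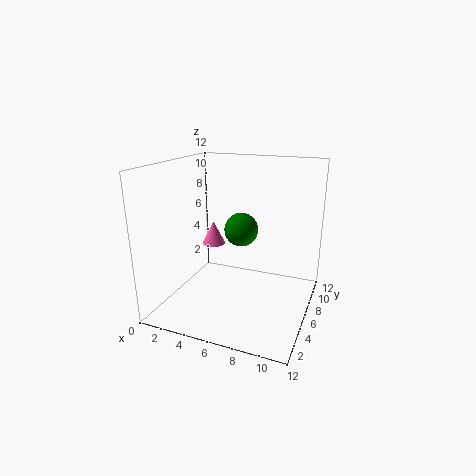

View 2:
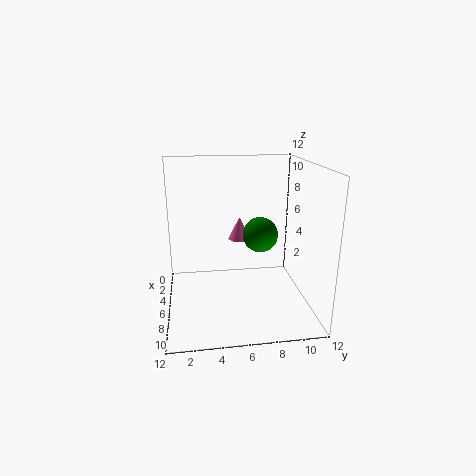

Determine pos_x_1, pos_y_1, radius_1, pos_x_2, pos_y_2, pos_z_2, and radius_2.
pos_x_1 = 5.5; pos_y_1 = 8; radius_1 = 1.5; pos_x_2 = 3.5; pos_y_2 = 6.5; pos_z_2 = 5; radius_2 = 1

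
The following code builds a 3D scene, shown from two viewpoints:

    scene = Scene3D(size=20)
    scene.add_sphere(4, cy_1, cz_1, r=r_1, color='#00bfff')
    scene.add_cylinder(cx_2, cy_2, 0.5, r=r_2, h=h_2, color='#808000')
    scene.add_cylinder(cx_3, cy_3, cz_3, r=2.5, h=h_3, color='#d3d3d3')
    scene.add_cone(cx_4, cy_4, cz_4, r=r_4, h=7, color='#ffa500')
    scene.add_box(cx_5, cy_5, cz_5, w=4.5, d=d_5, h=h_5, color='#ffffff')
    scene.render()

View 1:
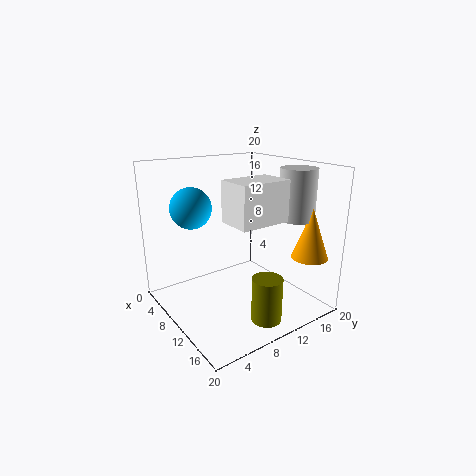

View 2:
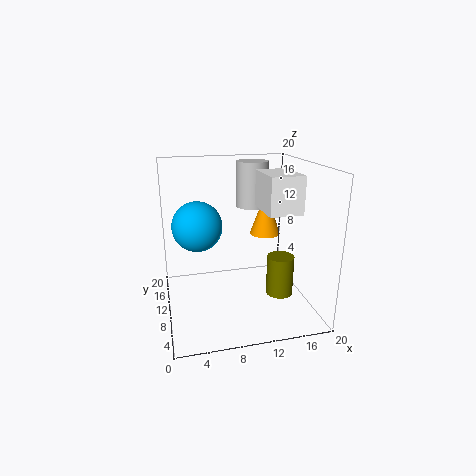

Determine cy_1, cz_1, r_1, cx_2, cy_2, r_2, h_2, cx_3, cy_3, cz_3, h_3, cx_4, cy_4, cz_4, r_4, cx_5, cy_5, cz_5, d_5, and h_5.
cy_1 = 6, cz_1 = 13.5, r_1 = 3, cx_2 = 16.5, cy_2 = 10, r_2 = 2, h_2 = 6, cx_3 = 14, cy_3 = 17, cz_3 = 12.5, h_3 = 7, cx_4 = 16.5, cy_4 = 17.5, cz_4 = 7.5, r_4 = 2.5, cx_5 = 13, cy_5 = 5.5, cz_5 = 14, d_5 = 6.5, h_5 = 5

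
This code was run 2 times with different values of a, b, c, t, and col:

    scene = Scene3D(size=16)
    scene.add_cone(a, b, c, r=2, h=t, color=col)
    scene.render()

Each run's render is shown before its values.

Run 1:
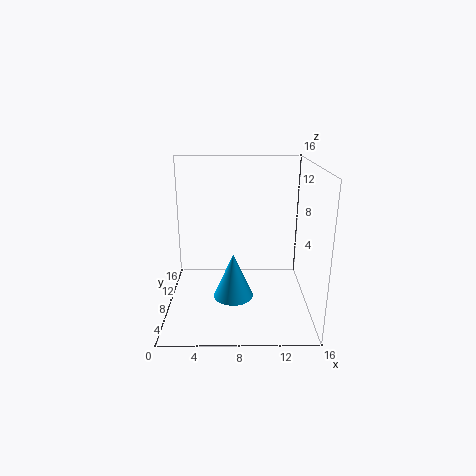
a = 7.5, b = 3.5, c = 3.5, t = 4.5, col = 'deepskyblue'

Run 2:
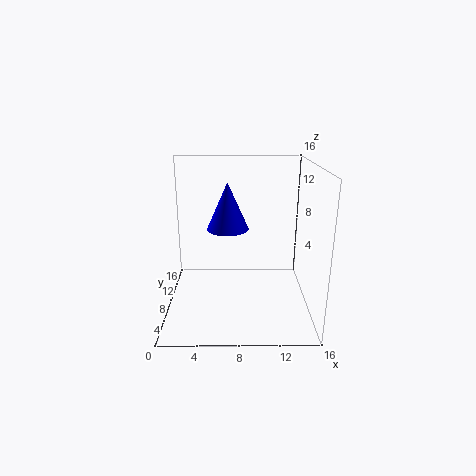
a = 7, b = 4, c = 10.5, t = 4.5, col = 'blue'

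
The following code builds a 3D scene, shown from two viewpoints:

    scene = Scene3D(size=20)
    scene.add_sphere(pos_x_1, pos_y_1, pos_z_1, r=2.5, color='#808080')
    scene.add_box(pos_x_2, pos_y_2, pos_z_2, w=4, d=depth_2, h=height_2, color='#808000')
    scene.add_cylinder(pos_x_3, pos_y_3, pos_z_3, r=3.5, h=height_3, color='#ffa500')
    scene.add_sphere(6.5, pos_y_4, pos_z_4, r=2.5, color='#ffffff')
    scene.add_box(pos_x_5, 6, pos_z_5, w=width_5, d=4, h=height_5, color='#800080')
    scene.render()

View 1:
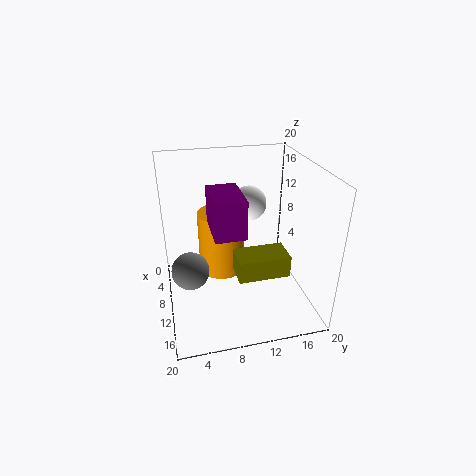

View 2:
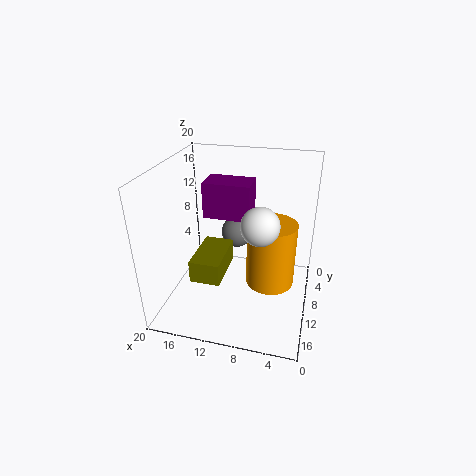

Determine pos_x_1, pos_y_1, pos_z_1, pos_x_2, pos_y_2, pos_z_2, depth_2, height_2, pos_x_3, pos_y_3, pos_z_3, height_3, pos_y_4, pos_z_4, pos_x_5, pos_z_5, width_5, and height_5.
pos_x_1 = 12
pos_y_1 = 3
pos_z_1 = 7
pos_x_2 = 11
pos_y_2 = 9
pos_z_2 = 6
depth_2 = 7
height_2 = 3
pos_x_3 = 5.5
pos_y_3 = 8.5
pos_z_3 = 2.5
height_3 = 9.5
pos_y_4 = 12.5
pos_z_4 = 13.5
pos_x_5 = 8.5
pos_z_5 = 12.5
width_5 = 6.5
height_5 = 5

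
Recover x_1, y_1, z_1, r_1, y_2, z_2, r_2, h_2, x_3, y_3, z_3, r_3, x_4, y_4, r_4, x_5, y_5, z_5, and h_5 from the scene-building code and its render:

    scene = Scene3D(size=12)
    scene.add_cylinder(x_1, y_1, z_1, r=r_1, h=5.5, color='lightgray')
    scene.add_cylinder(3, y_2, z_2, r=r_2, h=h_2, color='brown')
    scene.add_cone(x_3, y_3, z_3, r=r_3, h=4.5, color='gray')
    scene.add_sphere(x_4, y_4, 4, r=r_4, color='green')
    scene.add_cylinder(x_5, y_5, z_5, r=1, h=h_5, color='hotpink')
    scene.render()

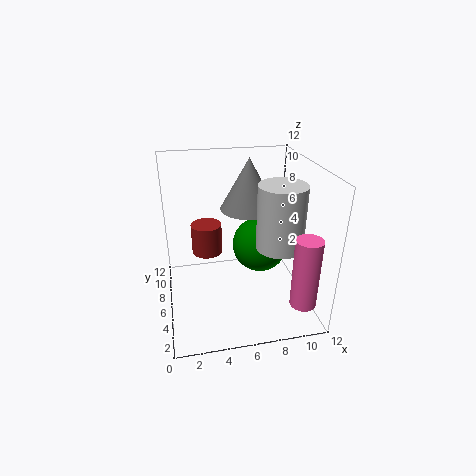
x_1 = 9.5
y_1 = 5.5
z_1 = 5
r_1 = 2
y_2 = 2
z_2 = 7.5
r_2 = 1
h_2 = 2
x_3 = 7.5
y_3 = 8.5
z_3 = 7.5
r_3 = 2.5
x_4 = 8.5
y_4 = 8
r_4 = 2.5
x_5 = 10
y_5 = 1
z_5 = 2.5
h_5 = 5.5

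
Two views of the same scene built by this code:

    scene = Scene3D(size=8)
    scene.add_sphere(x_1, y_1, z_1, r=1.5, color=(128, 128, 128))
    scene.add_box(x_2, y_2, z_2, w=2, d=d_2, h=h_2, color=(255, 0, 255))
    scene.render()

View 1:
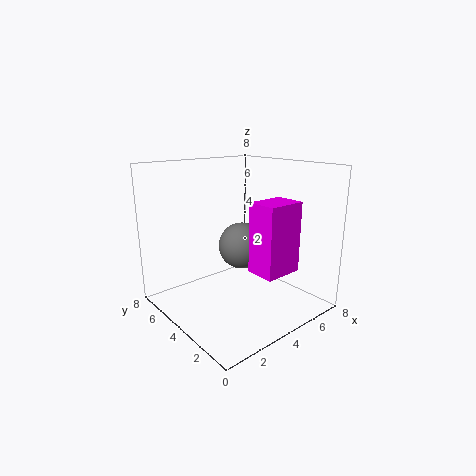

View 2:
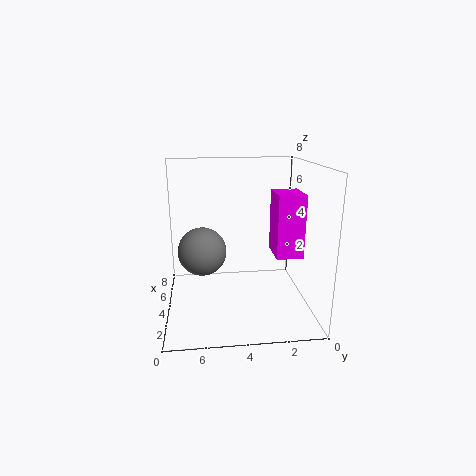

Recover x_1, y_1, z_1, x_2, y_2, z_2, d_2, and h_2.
x_1 = 6; y_1 = 6; z_1 = 2.5; x_2 = 3; y_2 = 0.5; z_2 = 3; d_2 = 1.5; h_2 = 3.5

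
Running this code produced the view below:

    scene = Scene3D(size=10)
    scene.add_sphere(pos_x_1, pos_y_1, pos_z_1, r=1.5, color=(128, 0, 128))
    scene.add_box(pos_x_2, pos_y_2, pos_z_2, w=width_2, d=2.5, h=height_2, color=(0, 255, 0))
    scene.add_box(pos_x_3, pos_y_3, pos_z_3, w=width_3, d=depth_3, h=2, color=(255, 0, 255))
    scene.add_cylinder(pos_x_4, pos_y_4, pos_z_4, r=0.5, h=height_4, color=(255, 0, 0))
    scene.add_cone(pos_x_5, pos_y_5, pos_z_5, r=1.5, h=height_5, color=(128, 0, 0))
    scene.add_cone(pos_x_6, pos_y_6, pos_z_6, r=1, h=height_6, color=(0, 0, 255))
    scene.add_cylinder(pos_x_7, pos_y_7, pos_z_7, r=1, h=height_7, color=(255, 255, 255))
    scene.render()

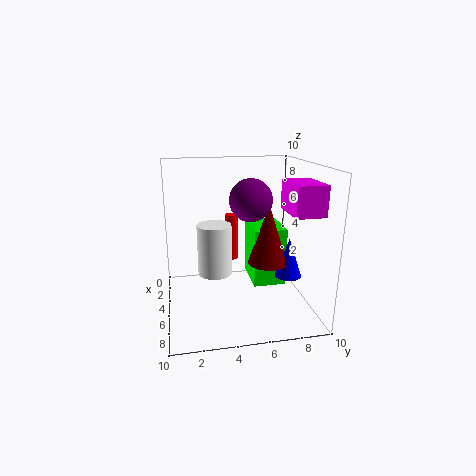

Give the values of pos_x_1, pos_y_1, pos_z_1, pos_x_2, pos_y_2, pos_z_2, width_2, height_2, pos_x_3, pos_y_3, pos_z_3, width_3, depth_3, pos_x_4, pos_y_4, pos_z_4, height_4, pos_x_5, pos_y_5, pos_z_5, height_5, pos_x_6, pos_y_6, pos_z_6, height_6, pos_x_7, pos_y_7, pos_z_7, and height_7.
pos_x_1 = 4.5, pos_y_1 = 6, pos_z_1 = 7.5, pos_x_2 = 0.5, pos_y_2 = 6.5, pos_z_2 = 0.5, width_2 = 3.5, height_2 = 4.5, pos_x_3 = 5, pos_y_3 = 8, pos_z_3 = 7, width_3 = 3, depth_3 = 2, pos_x_4 = 2.5, pos_y_4 = 5, pos_z_4 = 2.5, height_4 = 3.5, pos_x_5 = 4, pos_y_5 = 7.5, pos_z_5 = 2.5, height_5 = 4.5, pos_x_6 = 4.5, pos_y_6 = 9, pos_z_6 = 1.5, height_6 = 3, pos_x_7 = 8, pos_y_7 = 3, pos_z_7 = 4, height_7 = 3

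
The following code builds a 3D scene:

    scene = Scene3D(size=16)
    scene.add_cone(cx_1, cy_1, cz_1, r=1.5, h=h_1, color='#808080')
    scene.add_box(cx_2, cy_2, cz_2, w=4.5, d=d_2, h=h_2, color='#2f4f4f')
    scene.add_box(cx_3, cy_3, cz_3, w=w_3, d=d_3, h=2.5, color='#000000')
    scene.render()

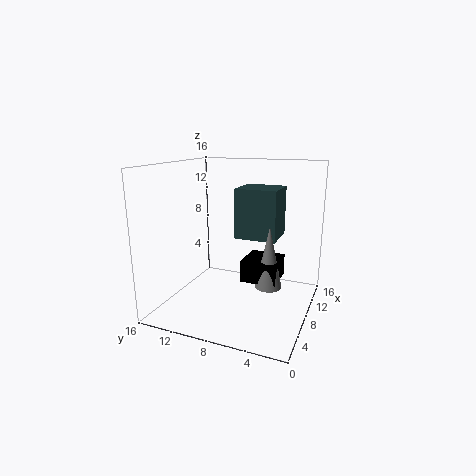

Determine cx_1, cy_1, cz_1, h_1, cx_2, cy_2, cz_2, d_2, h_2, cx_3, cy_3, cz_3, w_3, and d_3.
cx_1 = 8.5; cy_1 = 4.5; cz_1 = 2.5; h_1 = 7; cx_2 = 10.5; cy_2 = 4.5; cz_2 = 7; d_2 = 5; h_2 = 6; cx_3 = 7.5; cy_3 = 3.5; cz_3 = 3; w_3 = 4; d_3 = 4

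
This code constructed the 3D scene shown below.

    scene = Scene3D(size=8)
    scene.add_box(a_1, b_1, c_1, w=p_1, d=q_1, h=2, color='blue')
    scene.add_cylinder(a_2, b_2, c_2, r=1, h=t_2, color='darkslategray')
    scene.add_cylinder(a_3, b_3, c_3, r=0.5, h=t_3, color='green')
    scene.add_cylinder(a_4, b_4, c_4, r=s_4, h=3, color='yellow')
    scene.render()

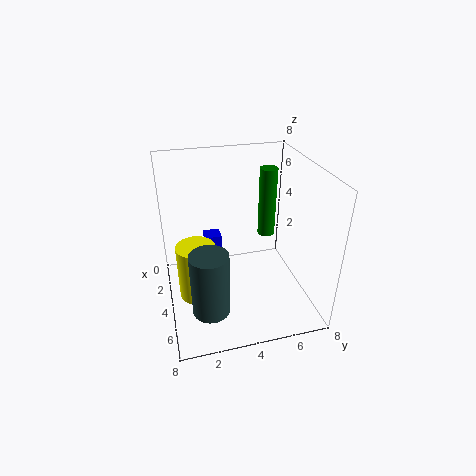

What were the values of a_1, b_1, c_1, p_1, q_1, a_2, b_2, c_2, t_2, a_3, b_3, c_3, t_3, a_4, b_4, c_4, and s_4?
a_1 = 1, b_1 = 2.5, c_1 = 1, p_1 = 1, q_1 = 1, a_2 = 6, b_2 = 2, c_2 = 1, t_2 = 3.5, a_3 = 3, b_3 = 6, c_3 = 3.5, t_3 = 4, a_4 = 5, b_4 = 1.5, c_4 = 1.5, s_4 = 1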